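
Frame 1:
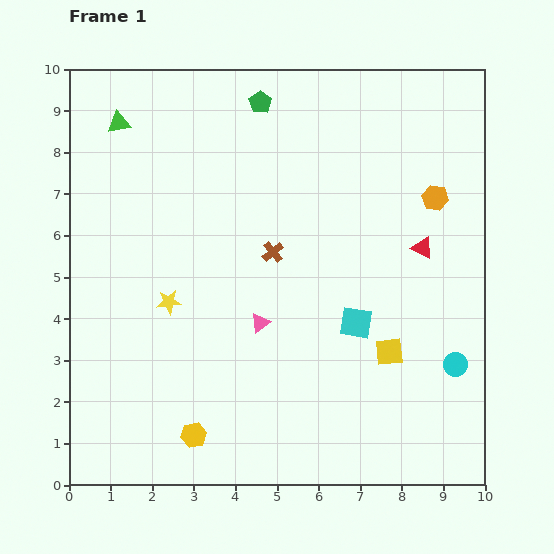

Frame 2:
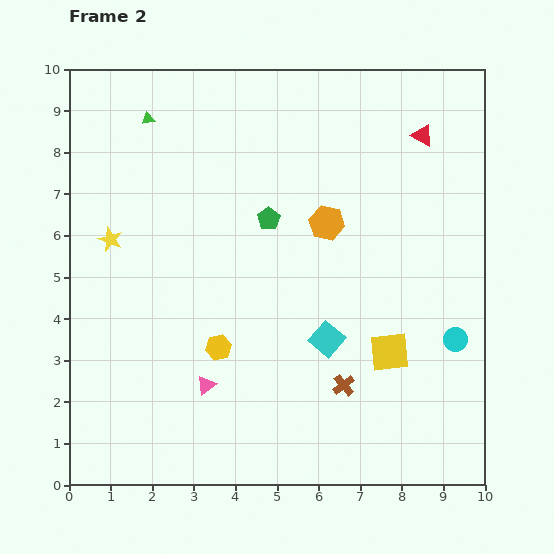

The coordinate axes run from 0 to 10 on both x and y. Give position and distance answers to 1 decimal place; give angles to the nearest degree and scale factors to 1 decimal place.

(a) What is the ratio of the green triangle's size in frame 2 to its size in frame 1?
0.6×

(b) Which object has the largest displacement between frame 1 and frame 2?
the brown cross

(moved 3.6; next 2.8)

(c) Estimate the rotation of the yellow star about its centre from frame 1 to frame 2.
26° clockwise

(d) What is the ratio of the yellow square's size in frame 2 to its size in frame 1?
1.4×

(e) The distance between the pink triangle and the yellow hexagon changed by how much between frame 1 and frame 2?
-2.2

Distance in frame 1: 3.1. Distance in frame 2: 0.9.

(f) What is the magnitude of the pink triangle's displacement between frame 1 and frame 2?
2.0

The pink triangle moved from (4.6, 3.9) to (3.3, 2.4), a distance of √(1.3² + 1.5²) ≈ 2.0.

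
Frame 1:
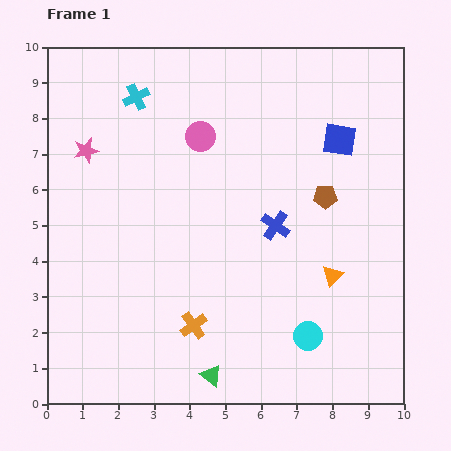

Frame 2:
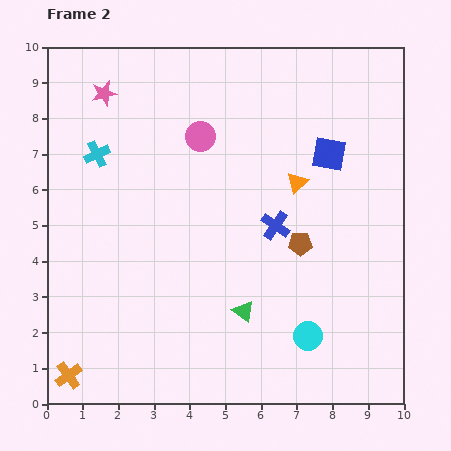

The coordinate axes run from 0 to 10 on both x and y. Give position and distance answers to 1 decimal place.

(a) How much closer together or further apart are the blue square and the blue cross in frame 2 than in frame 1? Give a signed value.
-0.5

Distance in frame 1: 3.0. Distance in frame 2: 2.5.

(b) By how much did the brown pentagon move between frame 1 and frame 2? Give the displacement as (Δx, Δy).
(-0.7, -1.3)

The brown pentagon was at (7.8, 5.8) in frame 1 and (7.1, 4.5) in frame 2.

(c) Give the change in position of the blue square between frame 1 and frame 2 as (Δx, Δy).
(-0.3, -0.4)

The blue square was at (8.2, 7.4) in frame 1 and (7.9, 7.0) in frame 2.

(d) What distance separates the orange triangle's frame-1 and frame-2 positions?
2.8

The orange triangle moved from (8.0, 3.6) to (7.0, 6.2), a distance of √(1.0² + 2.6²) ≈ 2.8.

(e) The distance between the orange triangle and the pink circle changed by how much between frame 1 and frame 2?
-2.4

Distance in frame 1: 5.4. Distance in frame 2: 3.0.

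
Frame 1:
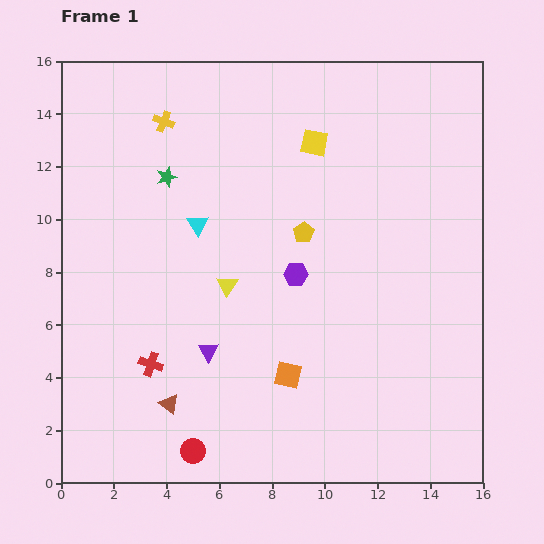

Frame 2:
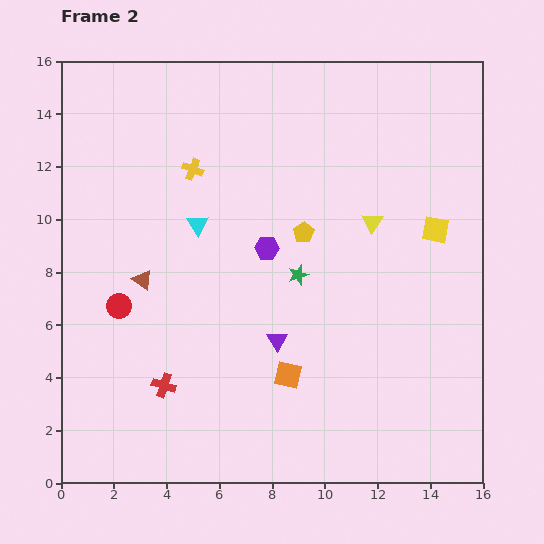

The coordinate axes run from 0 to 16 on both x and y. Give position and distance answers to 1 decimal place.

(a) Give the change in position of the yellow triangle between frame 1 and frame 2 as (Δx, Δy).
(5.5, 2.4)

The yellow triangle was at (6.3, 7.5) in frame 1 and (11.8, 9.9) in frame 2.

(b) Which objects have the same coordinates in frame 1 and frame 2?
the yellow pentagon, the orange square, the cyan triangle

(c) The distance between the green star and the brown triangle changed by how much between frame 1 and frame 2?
-2.7

Distance in frame 1: 8.6. Distance in frame 2: 5.9.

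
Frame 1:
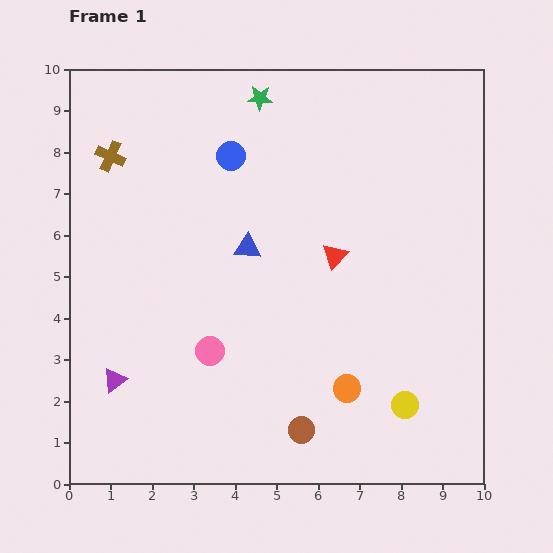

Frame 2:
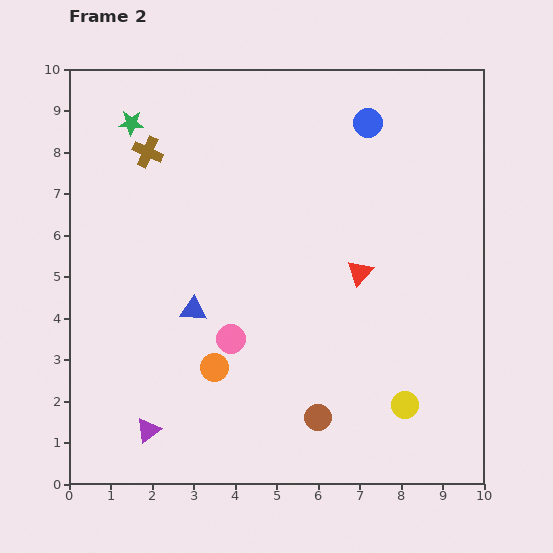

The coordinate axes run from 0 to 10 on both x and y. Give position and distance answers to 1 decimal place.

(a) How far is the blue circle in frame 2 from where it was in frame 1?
3.4

The blue circle moved from (3.9, 7.9) to (7.2, 8.7), a distance of √(3.3² + 0.8²) ≈ 3.4.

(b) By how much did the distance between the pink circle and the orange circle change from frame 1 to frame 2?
-2.6

Distance in frame 1: 3.4. Distance in frame 2: 0.8.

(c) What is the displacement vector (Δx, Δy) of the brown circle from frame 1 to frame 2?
(0.4, 0.3)

The brown circle was at (5.6, 1.3) in frame 1 and (6.0, 1.6) in frame 2.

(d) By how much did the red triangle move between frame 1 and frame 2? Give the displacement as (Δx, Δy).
(0.6, -0.4)

The red triangle was at (6.4, 5.5) in frame 1 and (7.0, 5.1) in frame 2.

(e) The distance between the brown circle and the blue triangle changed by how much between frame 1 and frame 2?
-0.6

Distance in frame 1: 4.6. Distance in frame 2: 4.0.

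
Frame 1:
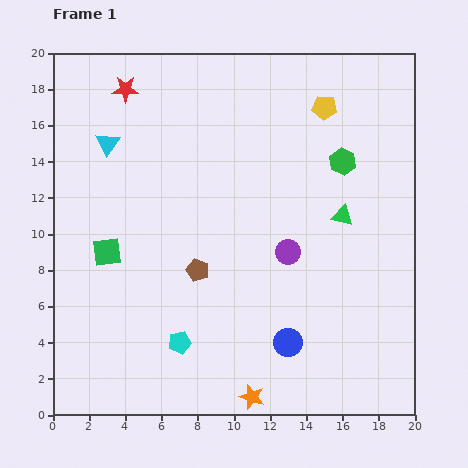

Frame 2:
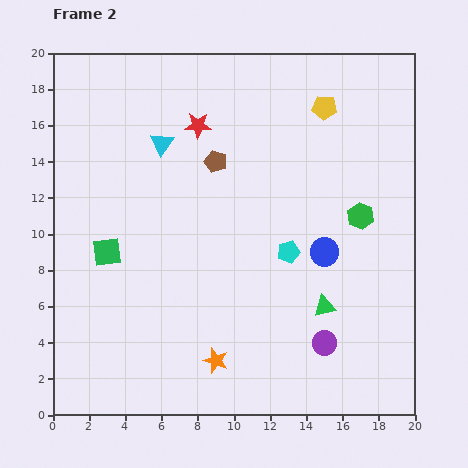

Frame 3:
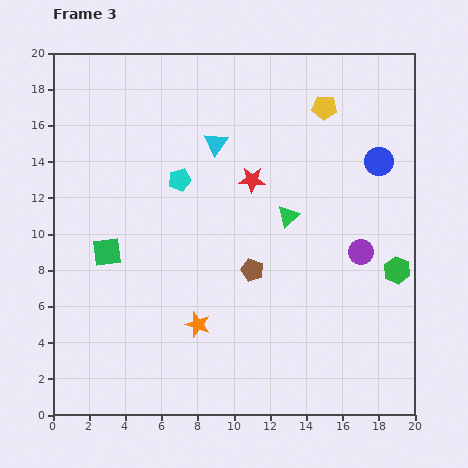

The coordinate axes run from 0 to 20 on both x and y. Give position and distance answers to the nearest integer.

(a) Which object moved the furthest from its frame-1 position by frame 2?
the cyan pentagon

(moved 8; next 6)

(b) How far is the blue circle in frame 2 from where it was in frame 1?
5

The blue circle moved from (13, 4) to (15, 9), a distance of √(2² + 5²) ≈ 5.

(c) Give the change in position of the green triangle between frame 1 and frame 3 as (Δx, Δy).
(-3, 0)

The green triangle was at (16, 11) in frame 1 and (13, 11) in frame 3.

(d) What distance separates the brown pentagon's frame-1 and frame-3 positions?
3

The brown pentagon moved from (8, 8) to (11, 8), a distance of √(3² + 0²) ≈ 3.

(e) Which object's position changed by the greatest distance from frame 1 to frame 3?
the blue circle

(moved 11; next 9)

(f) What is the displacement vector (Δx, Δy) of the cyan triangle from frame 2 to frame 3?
(3, 0)

The cyan triangle was at (6, 15) in frame 2 and (9, 15) in frame 3.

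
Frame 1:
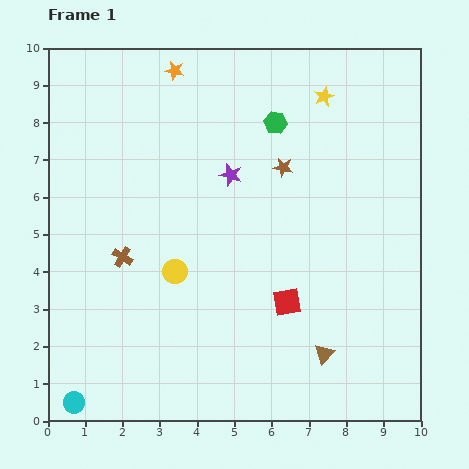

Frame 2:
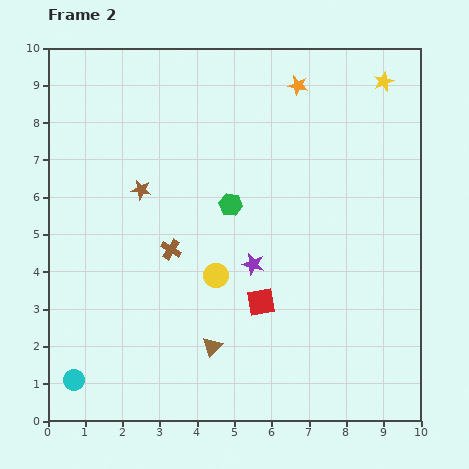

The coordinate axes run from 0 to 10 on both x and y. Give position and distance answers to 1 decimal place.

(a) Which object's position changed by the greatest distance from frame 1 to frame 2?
the brown star

(moved 3.8; next 3.3)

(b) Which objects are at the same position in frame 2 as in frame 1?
none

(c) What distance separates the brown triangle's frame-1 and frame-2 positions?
3.0

The brown triangle moved from (7.4, 1.8) to (4.4, 2.0), a distance of √(3.0² + 0.2²) ≈ 3.0.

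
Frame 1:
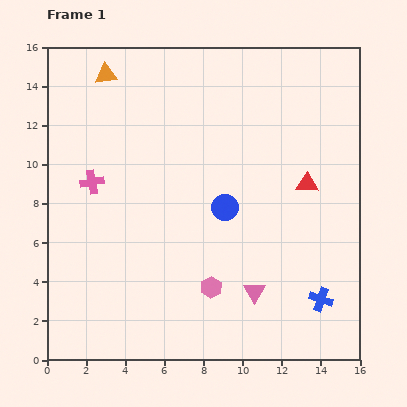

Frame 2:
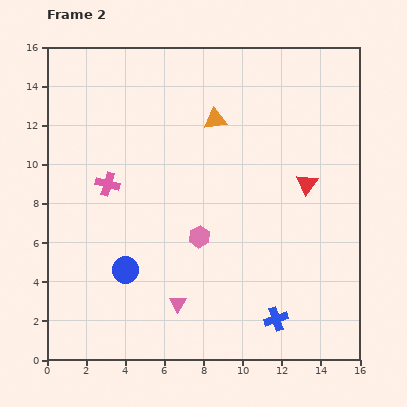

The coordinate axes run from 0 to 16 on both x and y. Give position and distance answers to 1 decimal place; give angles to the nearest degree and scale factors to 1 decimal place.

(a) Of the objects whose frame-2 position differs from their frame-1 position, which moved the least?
the pink cross

(moved 0.8)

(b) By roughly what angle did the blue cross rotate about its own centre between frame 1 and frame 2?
37° counter-clockwise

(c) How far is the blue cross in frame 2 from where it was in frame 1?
2.5

The blue cross moved from (14.0, 3.1) to (11.7, 2.1), a distance of √(2.3² + 1.0²) ≈ 2.5.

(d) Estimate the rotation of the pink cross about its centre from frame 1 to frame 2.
27° clockwise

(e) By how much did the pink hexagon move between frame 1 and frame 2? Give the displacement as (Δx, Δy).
(-0.6, 2.6)

The pink hexagon was at (8.4, 3.7) in frame 1 and (7.8, 6.3) in frame 2.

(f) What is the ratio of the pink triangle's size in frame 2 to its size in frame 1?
0.8×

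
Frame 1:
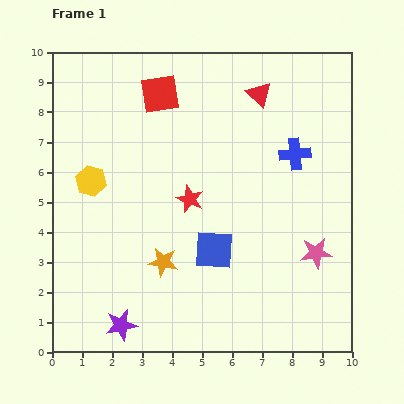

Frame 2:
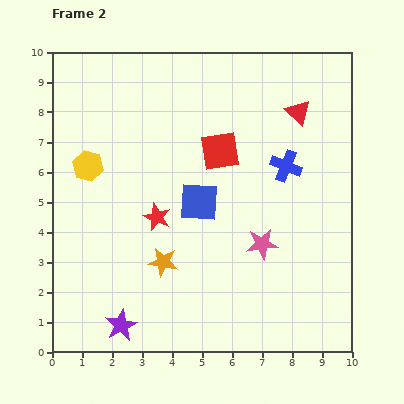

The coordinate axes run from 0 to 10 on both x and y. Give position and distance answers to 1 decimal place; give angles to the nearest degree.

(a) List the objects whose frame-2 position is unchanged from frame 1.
the purple star, the orange star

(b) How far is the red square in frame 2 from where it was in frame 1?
2.8

The red square moved from (3.6, 8.6) to (5.6, 6.7), a distance of √(2.0² + 1.9²) ≈ 2.8.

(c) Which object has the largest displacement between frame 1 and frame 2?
the red square

(moved 2.8; next 1.8)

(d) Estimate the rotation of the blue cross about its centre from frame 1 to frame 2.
25° clockwise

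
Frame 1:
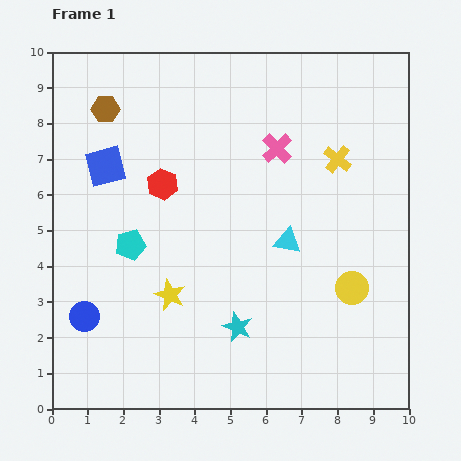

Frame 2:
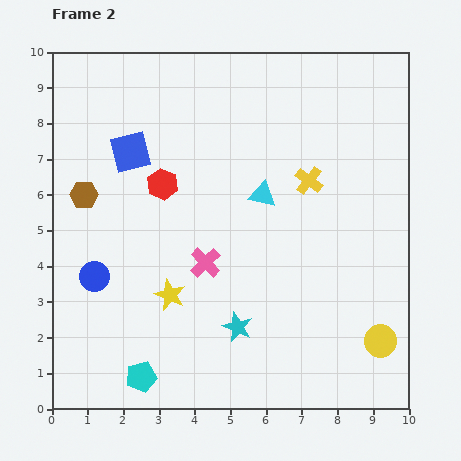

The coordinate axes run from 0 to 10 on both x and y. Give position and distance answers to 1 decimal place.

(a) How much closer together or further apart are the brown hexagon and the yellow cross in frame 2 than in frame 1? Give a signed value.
-0.3

Distance in frame 1: 6.6. Distance in frame 2: 6.3.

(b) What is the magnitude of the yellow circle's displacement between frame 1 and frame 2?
1.7

The yellow circle moved from (8.4, 3.4) to (9.2, 1.9), a distance of √(0.8² + 1.5²) ≈ 1.7.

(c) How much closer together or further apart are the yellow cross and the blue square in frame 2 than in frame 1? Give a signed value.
-1.4

Distance in frame 1: 6.5. Distance in frame 2: 5.1.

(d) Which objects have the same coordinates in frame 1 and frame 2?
the red hexagon, the cyan star, the yellow star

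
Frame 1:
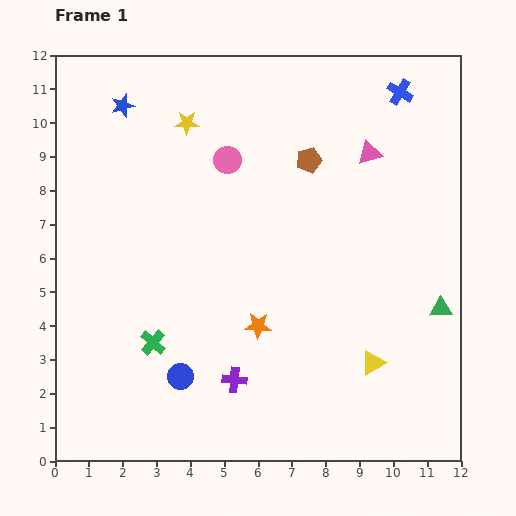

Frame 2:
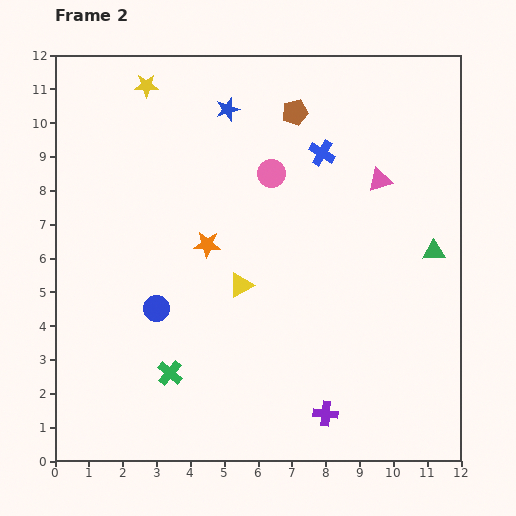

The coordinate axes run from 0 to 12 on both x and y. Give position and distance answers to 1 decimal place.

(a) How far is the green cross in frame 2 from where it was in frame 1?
1.0

The green cross moved from (2.9, 3.5) to (3.4, 2.6), a distance of √(0.5² + 0.9²) ≈ 1.0.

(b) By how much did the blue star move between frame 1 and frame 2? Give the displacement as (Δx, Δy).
(3.1, -0.1)

The blue star was at (2.0, 10.5) in frame 1 and (5.1, 10.4) in frame 2.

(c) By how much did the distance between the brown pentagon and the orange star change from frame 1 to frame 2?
-0.4

Distance in frame 1: 5.1. Distance in frame 2: 4.7.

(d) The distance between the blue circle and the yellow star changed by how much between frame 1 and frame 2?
-0.9

Distance in frame 1: 7.5. Distance in frame 2: 6.6.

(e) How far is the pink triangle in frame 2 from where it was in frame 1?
0.9

The pink triangle moved from (9.3, 9.1) to (9.6, 8.3), a distance of √(0.3² + 0.8²) ≈ 0.9.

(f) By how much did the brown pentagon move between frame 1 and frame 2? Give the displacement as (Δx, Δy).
(-0.4, 1.4)

The brown pentagon was at (7.5, 8.9) in frame 1 and (7.1, 10.3) in frame 2.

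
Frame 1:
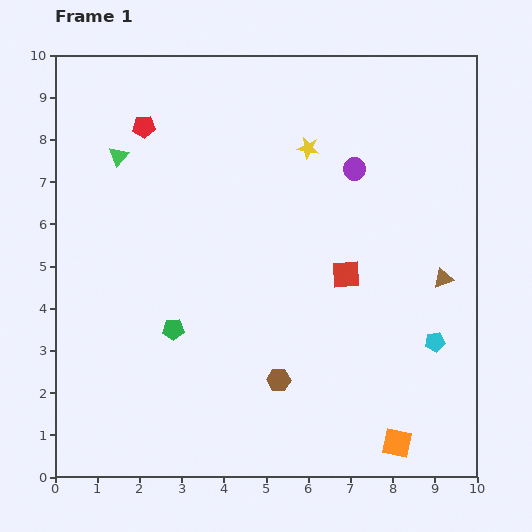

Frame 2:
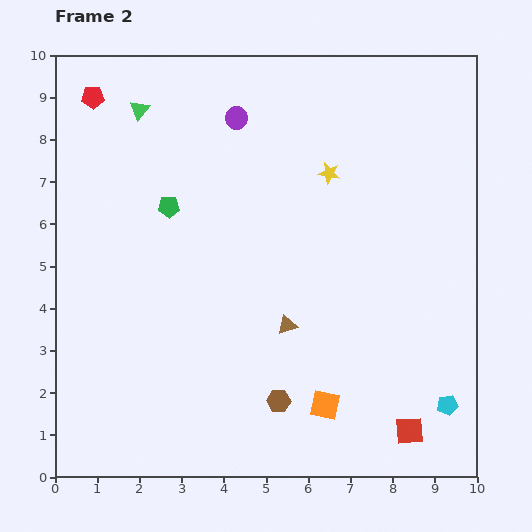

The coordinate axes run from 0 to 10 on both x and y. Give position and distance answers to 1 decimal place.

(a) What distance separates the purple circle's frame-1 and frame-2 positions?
3.0

The purple circle moved from (7.1, 7.3) to (4.3, 8.5), a distance of √(2.8² + 1.2²) ≈ 3.0.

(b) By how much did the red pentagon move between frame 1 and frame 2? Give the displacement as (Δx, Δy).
(-1.2, 0.7)

The red pentagon was at (2.1, 8.3) in frame 1 and (0.9, 9.0) in frame 2.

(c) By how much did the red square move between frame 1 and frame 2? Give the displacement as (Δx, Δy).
(1.5, -3.7)

The red square was at (6.9, 4.8) in frame 1 and (8.4, 1.1) in frame 2.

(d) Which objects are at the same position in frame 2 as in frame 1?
none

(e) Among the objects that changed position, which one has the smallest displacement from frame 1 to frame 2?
the brown hexagon

(moved 0.5)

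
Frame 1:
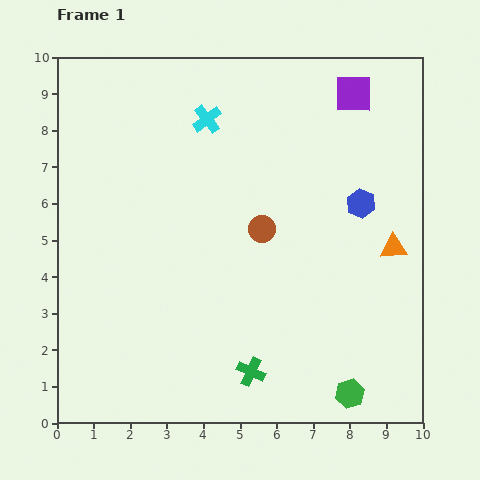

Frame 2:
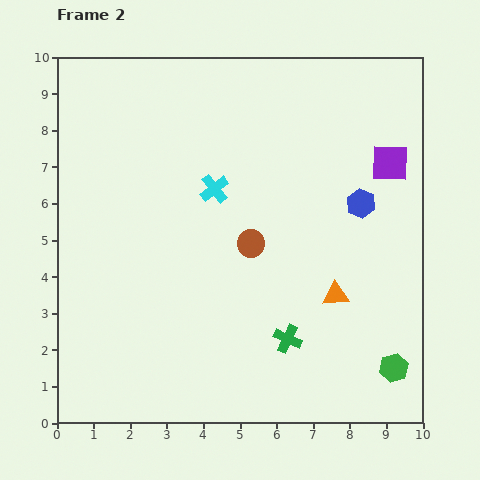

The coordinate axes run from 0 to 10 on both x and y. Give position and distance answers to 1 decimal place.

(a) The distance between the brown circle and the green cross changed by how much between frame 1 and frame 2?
-1.1

Distance in frame 1: 3.9. Distance in frame 2: 2.8.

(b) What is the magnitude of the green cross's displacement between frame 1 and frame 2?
1.3

The green cross moved from (5.3, 1.4) to (6.3, 2.3), a distance of √(1.0² + 0.9²) ≈ 1.3.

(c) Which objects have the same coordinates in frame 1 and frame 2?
the blue hexagon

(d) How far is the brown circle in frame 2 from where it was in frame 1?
0.5

The brown circle moved from (5.6, 5.3) to (5.3, 4.9), a distance of √(0.3² + 0.4²) ≈ 0.5.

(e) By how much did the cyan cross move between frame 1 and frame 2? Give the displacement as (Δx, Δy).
(0.2, -1.9)

The cyan cross was at (4.1, 8.3) in frame 1 and (4.3, 6.4) in frame 2.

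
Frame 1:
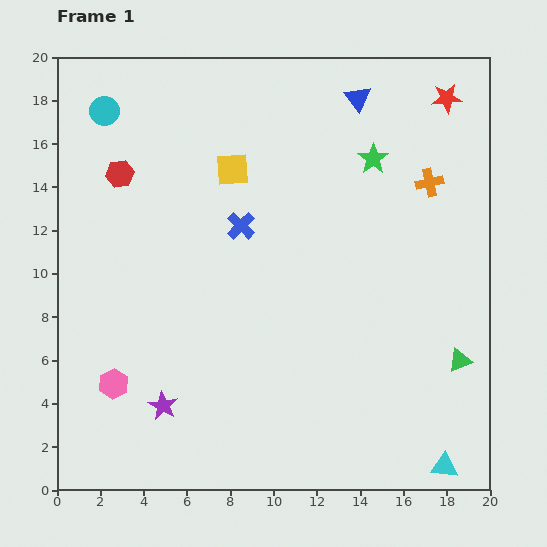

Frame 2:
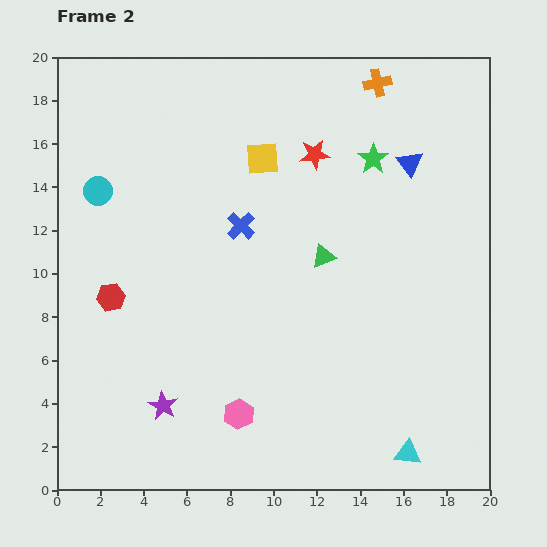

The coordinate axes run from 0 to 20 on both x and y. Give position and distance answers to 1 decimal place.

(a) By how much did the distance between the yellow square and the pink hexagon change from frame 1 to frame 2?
+0.6

Distance in frame 1: 11.3. Distance in frame 2: 11.9.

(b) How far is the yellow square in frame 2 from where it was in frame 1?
1.5

The yellow square moved from (8.1, 14.8) to (9.5, 15.3), a distance of √(1.4² + 0.5²) ≈ 1.5.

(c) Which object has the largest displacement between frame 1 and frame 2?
the green triangle

(moved 7.9; next 6.6)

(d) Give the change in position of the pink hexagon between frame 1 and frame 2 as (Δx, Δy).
(5.8, -1.4)

The pink hexagon was at (2.6, 4.9) in frame 1 and (8.4, 3.5) in frame 2.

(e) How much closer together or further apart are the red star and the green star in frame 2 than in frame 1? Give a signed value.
-1.7

Distance in frame 1: 4.4. Distance in frame 2: 2.7.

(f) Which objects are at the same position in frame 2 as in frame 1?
the blue cross, the purple star, the green star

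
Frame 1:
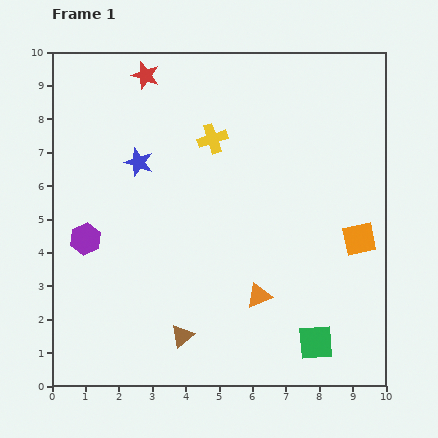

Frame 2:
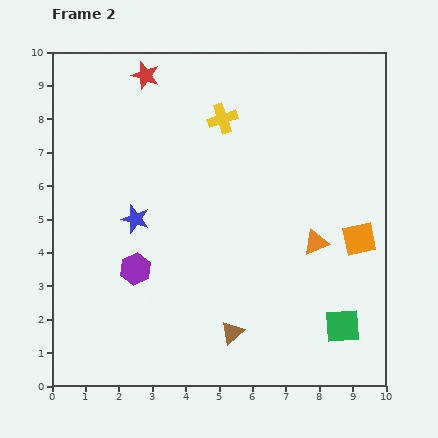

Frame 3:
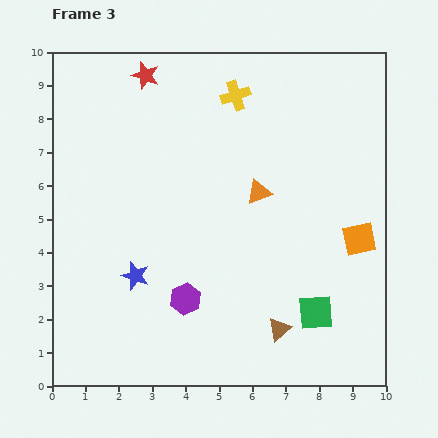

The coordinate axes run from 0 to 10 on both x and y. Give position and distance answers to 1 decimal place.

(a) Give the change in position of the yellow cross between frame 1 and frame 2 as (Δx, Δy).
(0.3, 0.6)

The yellow cross was at (4.8, 7.4) in frame 1 and (5.1, 8.0) in frame 2.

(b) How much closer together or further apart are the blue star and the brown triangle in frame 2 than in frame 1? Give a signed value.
-0.9

Distance in frame 1: 5.4. Distance in frame 2: 4.5.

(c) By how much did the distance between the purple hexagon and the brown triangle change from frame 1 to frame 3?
-1.2

Distance in frame 1: 4.1. Distance in frame 3: 2.9.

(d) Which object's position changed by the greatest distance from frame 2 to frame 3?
the orange triangle

(moved 2.3; next 1.7)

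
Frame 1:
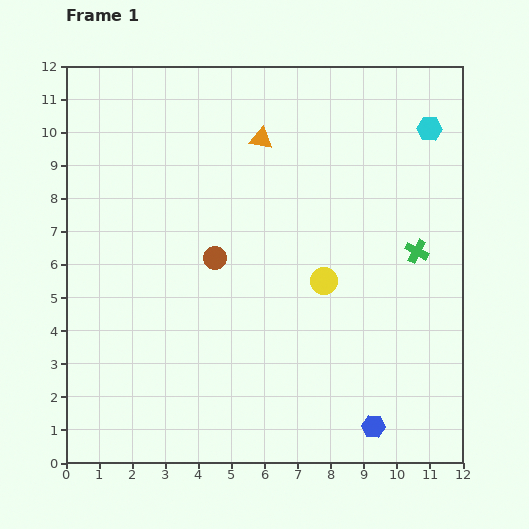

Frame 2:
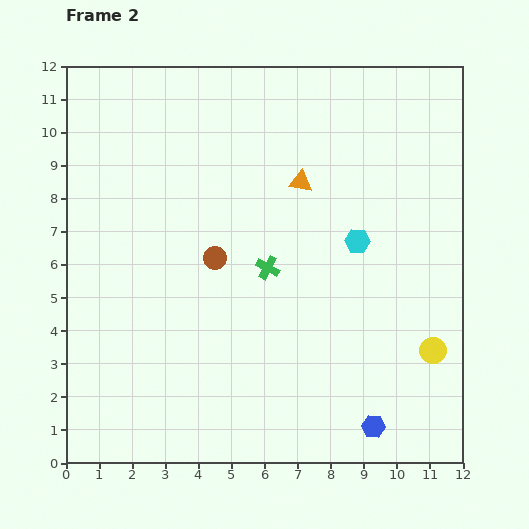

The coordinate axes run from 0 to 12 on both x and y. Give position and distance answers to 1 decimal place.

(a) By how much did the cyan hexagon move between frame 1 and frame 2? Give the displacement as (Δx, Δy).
(-2.2, -3.4)

The cyan hexagon was at (11.0, 10.1) in frame 1 and (8.8, 6.7) in frame 2.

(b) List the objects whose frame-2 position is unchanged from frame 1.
the brown circle, the blue hexagon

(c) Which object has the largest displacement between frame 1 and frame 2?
the green cross

(moved 4.5; next 4.0)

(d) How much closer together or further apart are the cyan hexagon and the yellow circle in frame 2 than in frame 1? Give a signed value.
-1.6

Distance in frame 1: 5.6. Distance in frame 2: 4.0.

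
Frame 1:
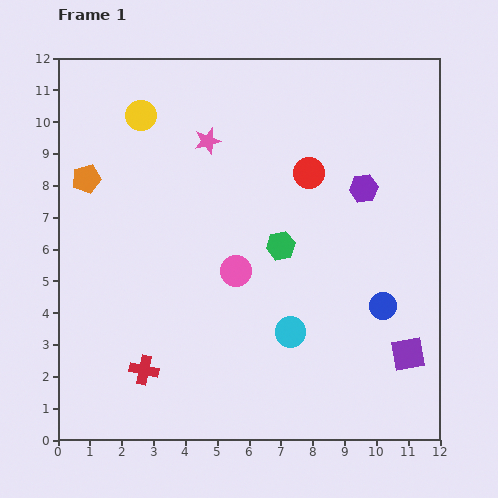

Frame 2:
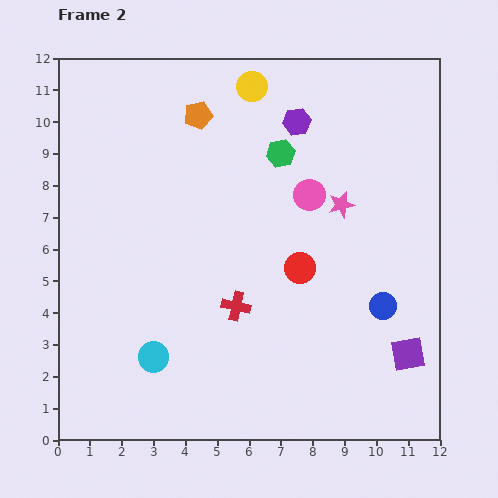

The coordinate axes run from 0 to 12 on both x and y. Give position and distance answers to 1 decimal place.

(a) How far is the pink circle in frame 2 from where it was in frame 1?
3.3

The pink circle moved from (5.6, 5.3) to (7.9, 7.7), a distance of √(2.3² + 2.4²) ≈ 3.3.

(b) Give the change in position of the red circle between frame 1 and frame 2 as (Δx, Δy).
(-0.3, -3.0)

The red circle was at (7.9, 8.4) in frame 1 and (7.6, 5.4) in frame 2.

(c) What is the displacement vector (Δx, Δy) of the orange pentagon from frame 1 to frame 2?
(3.5, 2.0)

The orange pentagon was at (0.9, 8.2) in frame 1 and (4.4, 10.2) in frame 2.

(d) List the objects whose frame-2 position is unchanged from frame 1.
the purple square, the blue circle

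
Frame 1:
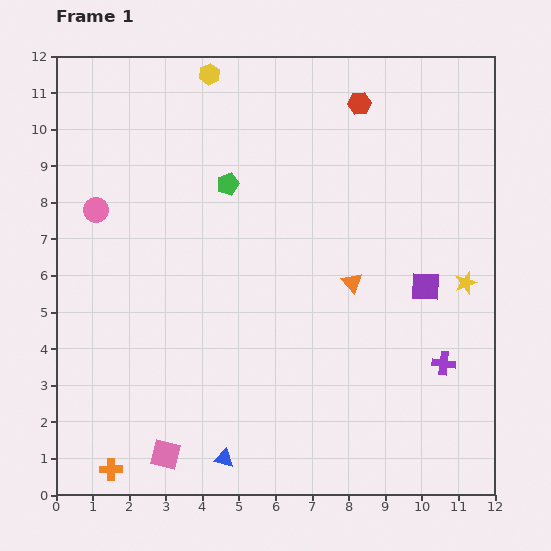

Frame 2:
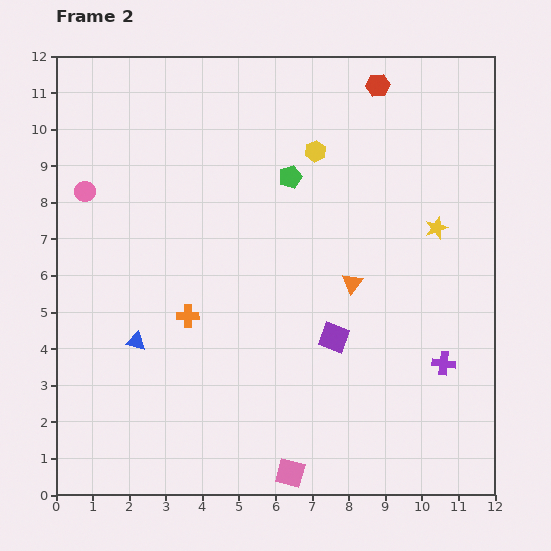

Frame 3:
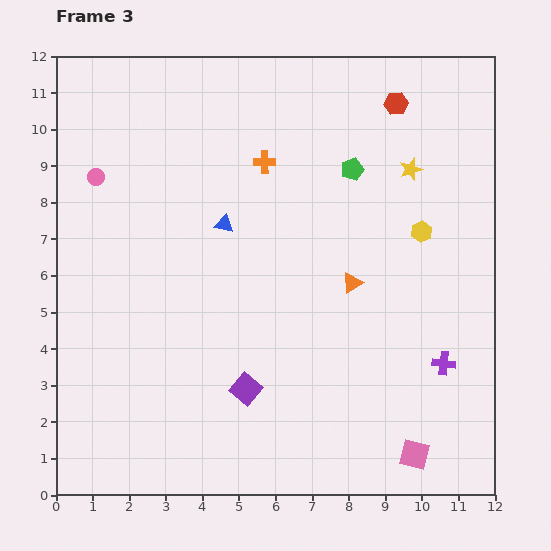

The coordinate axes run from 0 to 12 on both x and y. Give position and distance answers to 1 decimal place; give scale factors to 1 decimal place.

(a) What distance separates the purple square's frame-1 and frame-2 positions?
2.9

The purple square moved from (10.1, 5.7) to (7.6, 4.3), a distance of √(2.5² + 1.4²) ≈ 2.9.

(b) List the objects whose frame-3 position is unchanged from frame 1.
the purple cross, the orange triangle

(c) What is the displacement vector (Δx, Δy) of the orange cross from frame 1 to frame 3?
(4.2, 8.4)

The orange cross was at (1.5, 0.7) in frame 1 and (5.7, 9.1) in frame 3.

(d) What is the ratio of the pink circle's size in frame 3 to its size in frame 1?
0.7×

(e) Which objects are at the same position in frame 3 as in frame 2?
the purple cross, the orange triangle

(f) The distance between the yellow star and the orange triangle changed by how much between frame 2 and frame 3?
+0.8

Distance in frame 2: 2.7. Distance in frame 3: 3.5.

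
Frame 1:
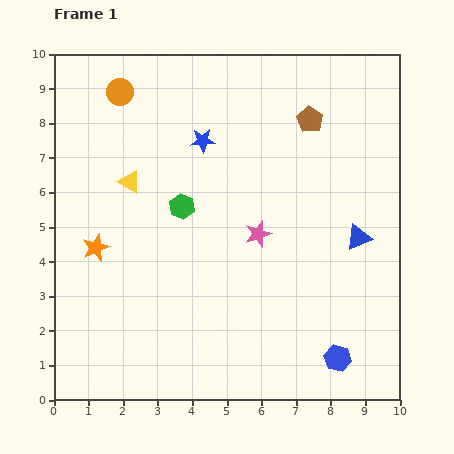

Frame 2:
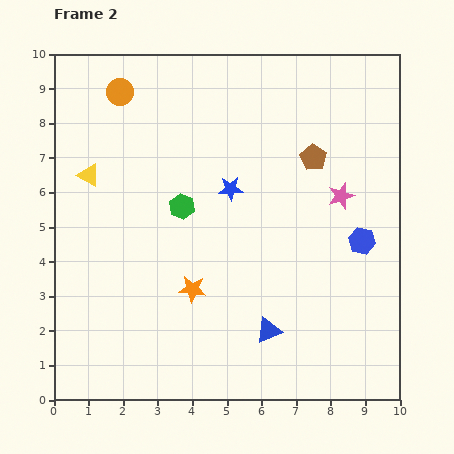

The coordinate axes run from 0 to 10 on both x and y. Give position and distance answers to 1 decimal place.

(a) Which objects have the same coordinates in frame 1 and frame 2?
the orange circle, the green hexagon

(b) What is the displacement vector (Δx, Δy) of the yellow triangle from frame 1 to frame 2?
(-1.2, 0.2)

The yellow triangle was at (2.2, 6.3) in frame 1 and (1.0, 6.5) in frame 2.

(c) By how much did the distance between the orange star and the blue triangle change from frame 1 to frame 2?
-5.1

Distance in frame 1: 7.6. Distance in frame 2: 2.5.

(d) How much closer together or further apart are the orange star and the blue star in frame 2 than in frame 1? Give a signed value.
-1.3

Distance in frame 1: 4.4. Distance in frame 2: 3.1.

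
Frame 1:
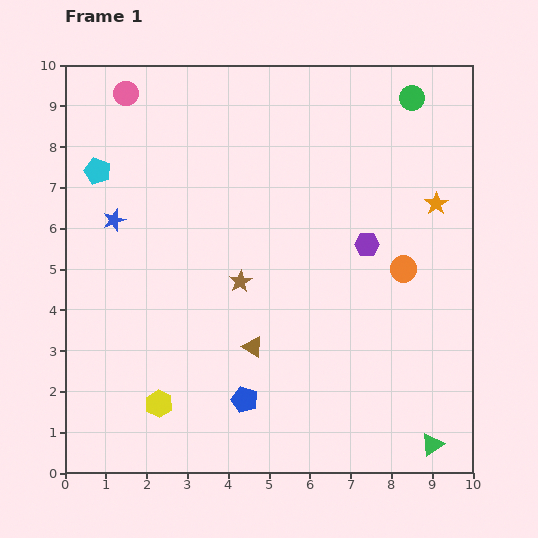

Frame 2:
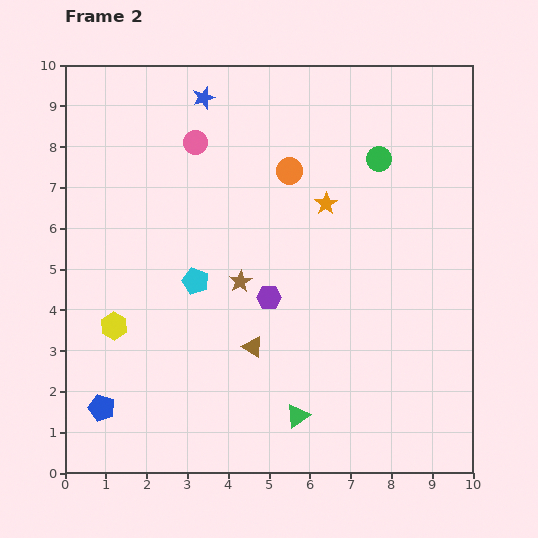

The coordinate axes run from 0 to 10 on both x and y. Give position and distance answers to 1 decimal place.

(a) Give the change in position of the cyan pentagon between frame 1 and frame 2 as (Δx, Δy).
(2.4, -2.7)

The cyan pentagon was at (0.8, 7.4) in frame 1 and (3.2, 4.7) in frame 2.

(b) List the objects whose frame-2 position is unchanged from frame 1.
the brown star, the brown triangle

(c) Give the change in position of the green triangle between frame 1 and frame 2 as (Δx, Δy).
(-3.3, 0.7)

The green triangle was at (9.0, 0.7) in frame 1 and (5.7, 1.4) in frame 2.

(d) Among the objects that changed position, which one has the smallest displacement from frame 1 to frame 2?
the green circle

(moved 1.7)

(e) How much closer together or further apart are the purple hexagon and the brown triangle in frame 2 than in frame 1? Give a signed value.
-2.5

Distance in frame 1: 3.8. Distance in frame 2: 1.3.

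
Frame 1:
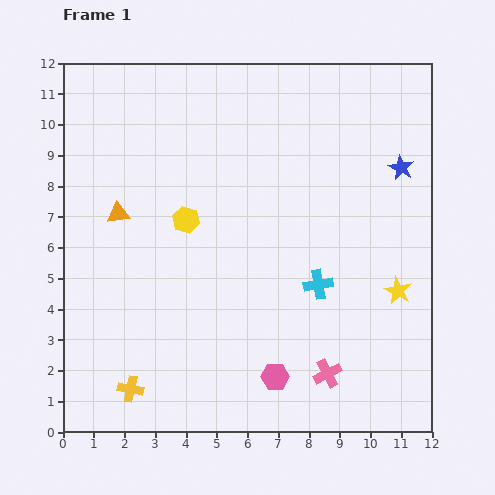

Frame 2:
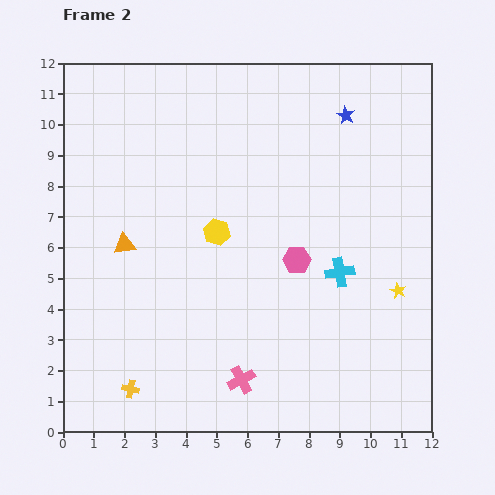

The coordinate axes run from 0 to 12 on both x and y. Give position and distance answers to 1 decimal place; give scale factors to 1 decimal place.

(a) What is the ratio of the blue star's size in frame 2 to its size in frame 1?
0.7×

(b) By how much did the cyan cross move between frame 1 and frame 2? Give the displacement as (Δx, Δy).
(0.7, 0.4)

The cyan cross was at (8.3, 4.8) in frame 1 and (9.0, 5.2) in frame 2.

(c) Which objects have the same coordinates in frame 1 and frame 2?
the yellow cross, the yellow star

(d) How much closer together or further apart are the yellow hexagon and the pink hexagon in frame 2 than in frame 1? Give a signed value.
-3.1

Distance in frame 1: 5.9. Distance in frame 2: 2.8.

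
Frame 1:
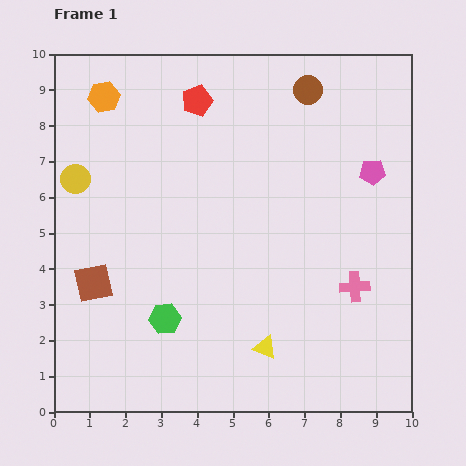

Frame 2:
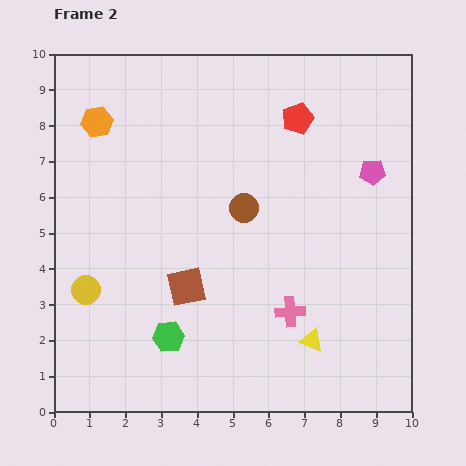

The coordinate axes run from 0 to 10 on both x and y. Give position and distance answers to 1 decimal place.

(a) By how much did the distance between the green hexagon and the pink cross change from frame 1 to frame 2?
-1.9

Distance in frame 1: 5.4. Distance in frame 2: 3.5.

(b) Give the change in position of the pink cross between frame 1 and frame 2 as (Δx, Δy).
(-1.8, -0.7)

The pink cross was at (8.4, 3.5) in frame 1 and (6.6, 2.8) in frame 2.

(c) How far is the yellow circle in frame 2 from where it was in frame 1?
3.1

The yellow circle moved from (0.6, 6.5) to (0.9, 3.4), a distance of √(0.3² + 3.1²) ≈ 3.1.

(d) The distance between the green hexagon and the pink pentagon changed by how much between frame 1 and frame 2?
+0.2

Distance in frame 1: 7.1. Distance in frame 2: 7.3.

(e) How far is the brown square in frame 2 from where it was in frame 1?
2.6

The brown square moved from (1.1, 3.6) to (3.7, 3.5), a distance of √(2.6² + 0.1²) ≈ 2.6.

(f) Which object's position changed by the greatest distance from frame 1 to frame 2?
the brown circle

(moved 3.8; next 3.1)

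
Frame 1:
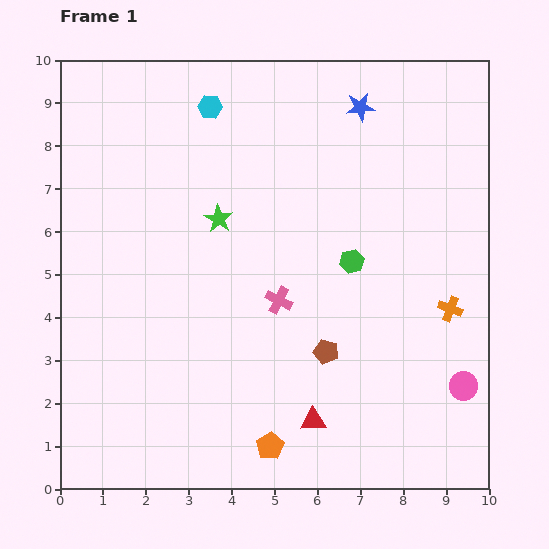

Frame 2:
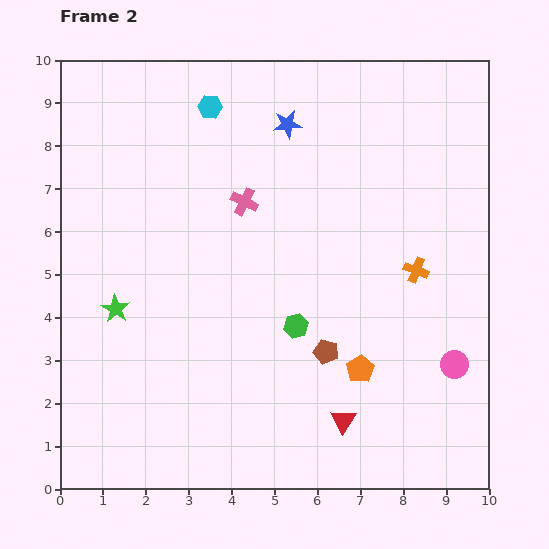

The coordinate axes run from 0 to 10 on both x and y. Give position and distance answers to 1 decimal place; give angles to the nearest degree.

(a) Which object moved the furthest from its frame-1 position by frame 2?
the green star

(moved 3.2; next 2.8)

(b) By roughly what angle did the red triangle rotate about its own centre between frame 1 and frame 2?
55° counter-clockwise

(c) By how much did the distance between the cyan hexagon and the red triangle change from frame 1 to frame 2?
+0.2

Distance in frame 1: 7.7. Distance in frame 2: 7.9.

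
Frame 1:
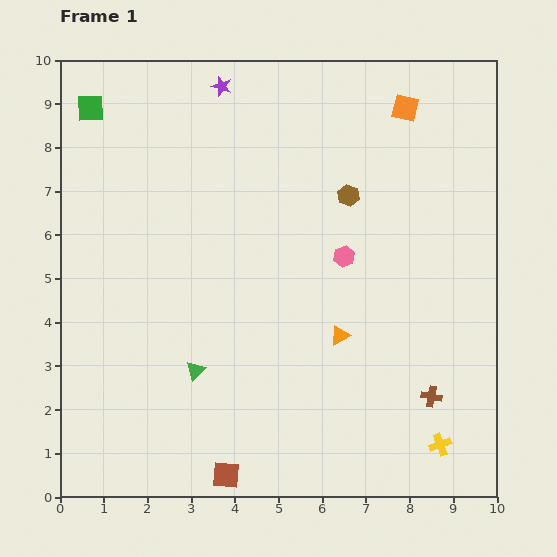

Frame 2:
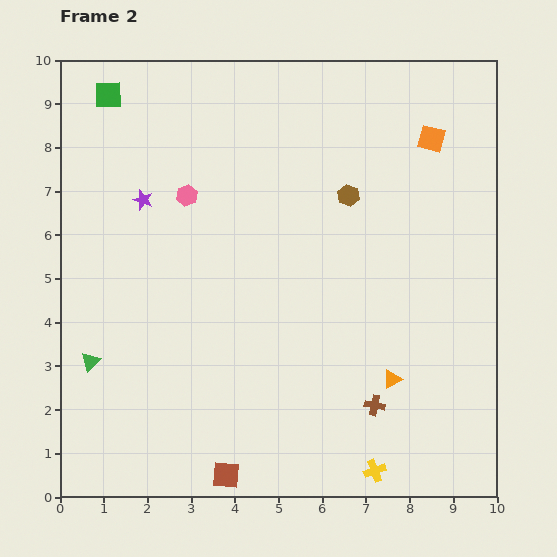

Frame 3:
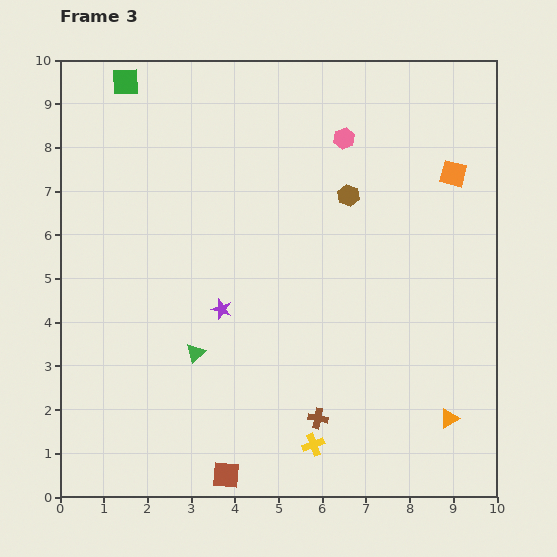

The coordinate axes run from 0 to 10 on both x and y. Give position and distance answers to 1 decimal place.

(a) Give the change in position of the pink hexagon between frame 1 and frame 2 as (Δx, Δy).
(-3.6, 1.4)

The pink hexagon was at (6.5, 5.5) in frame 1 and (2.9, 6.9) in frame 2.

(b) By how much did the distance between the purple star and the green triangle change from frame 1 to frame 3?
-5.3

Distance in frame 1: 6.5. Distance in frame 3: 1.2.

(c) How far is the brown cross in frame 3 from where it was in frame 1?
2.6

The brown cross moved from (8.5, 2.3) to (5.9, 1.8), a distance of √(2.6² + 0.5²) ≈ 2.6.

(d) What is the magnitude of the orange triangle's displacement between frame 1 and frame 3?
3.1

The orange triangle moved from (6.4, 3.7) to (8.9, 1.8), a distance of √(2.5² + 1.9²) ≈ 3.1.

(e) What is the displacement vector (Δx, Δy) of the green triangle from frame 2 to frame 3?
(2.4, 0.2)

The green triangle was at (0.7, 3.1) in frame 2 and (3.1, 3.3) in frame 3.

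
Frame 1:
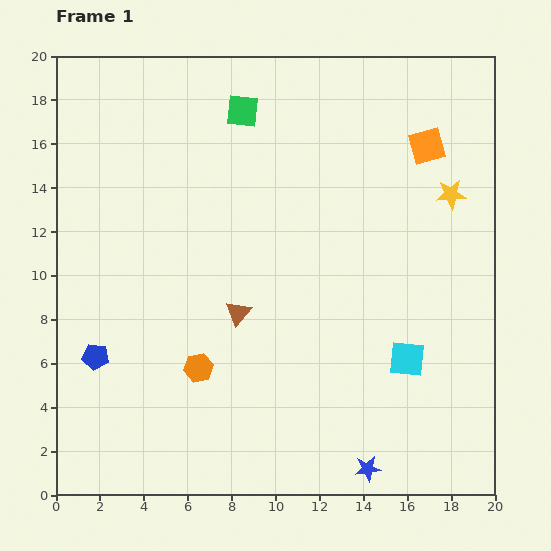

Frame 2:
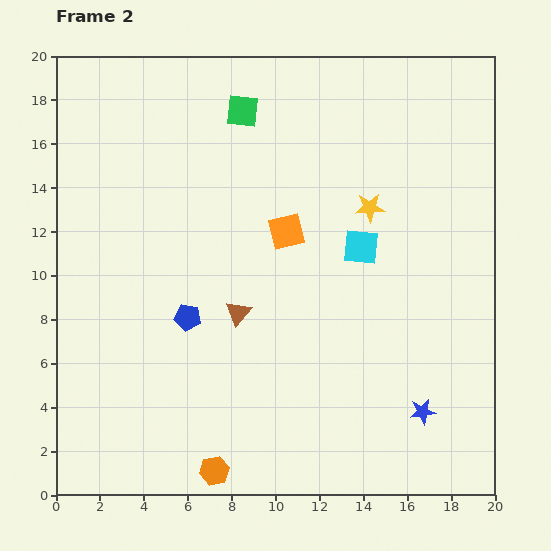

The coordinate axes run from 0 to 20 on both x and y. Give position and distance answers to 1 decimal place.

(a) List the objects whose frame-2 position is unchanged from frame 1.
the green square, the brown triangle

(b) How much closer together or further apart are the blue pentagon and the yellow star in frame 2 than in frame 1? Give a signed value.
-8.1

Distance in frame 1: 17.8. Distance in frame 2: 9.7.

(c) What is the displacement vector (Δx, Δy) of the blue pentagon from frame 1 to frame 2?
(4.2, 1.8)

The blue pentagon was at (1.8, 6.3) in frame 1 and (6.0, 8.1) in frame 2.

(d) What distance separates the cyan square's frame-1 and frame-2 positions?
5.5

The cyan square moved from (16.0, 6.2) to (13.9, 11.3), a distance of √(2.1² + 5.1²) ≈ 5.5.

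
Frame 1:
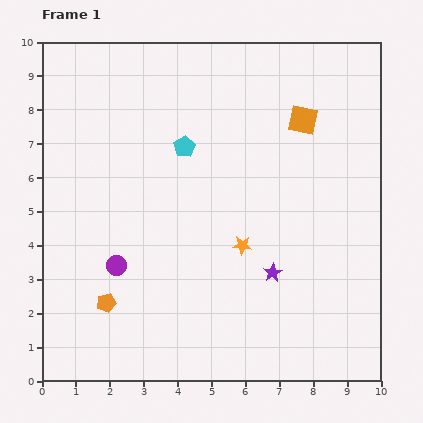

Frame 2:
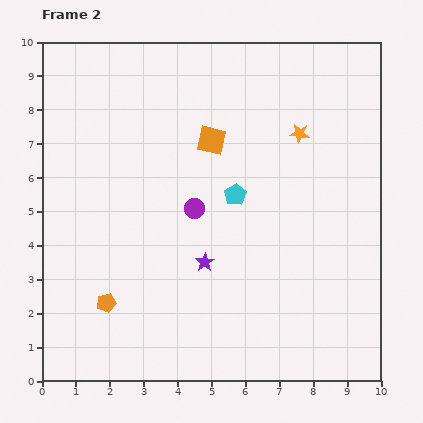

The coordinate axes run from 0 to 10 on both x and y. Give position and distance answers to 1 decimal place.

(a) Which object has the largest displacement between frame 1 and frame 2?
the orange star

(moved 3.7; next 2.9)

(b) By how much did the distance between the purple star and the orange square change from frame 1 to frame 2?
-1.0

Distance in frame 1: 4.6. Distance in frame 2: 3.6.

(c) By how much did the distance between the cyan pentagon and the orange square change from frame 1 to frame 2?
-1.9

Distance in frame 1: 3.6. Distance in frame 2: 1.7.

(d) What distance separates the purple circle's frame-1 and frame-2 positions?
2.9

The purple circle moved from (2.2, 3.4) to (4.5, 5.1), a distance of √(2.3² + 1.7²) ≈ 2.9.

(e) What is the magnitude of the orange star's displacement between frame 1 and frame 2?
3.7

The orange star moved from (5.9, 4.0) to (7.6, 7.3), a distance of √(1.7² + 3.3²) ≈ 3.7.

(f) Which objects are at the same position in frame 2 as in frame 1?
the orange pentagon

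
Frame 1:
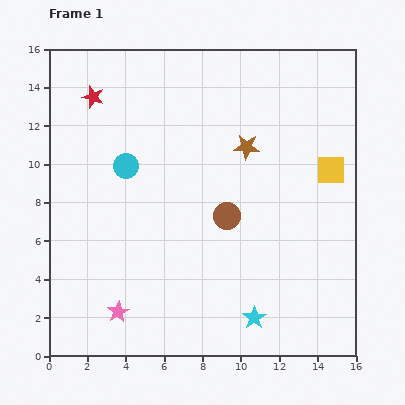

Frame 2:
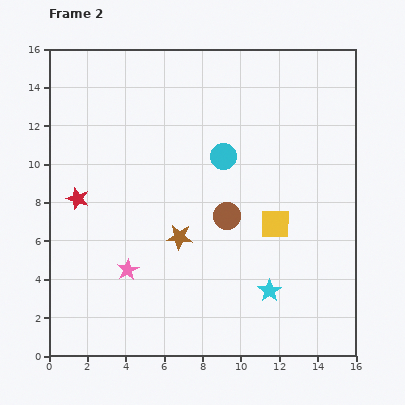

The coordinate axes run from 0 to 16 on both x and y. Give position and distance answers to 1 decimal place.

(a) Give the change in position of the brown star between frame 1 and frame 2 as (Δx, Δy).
(-3.5, -4.7)

The brown star was at (10.3, 10.9) in frame 1 and (6.8, 6.2) in frame 2.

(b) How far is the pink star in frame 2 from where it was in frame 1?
2.3

The pink star moved from (3.6, 2.3) to (4.1, 4.5), a distance of √(0.5² + 2.2²) ≈ 2.3.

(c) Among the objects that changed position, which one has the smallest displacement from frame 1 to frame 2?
the cyan star

(moved 1.6)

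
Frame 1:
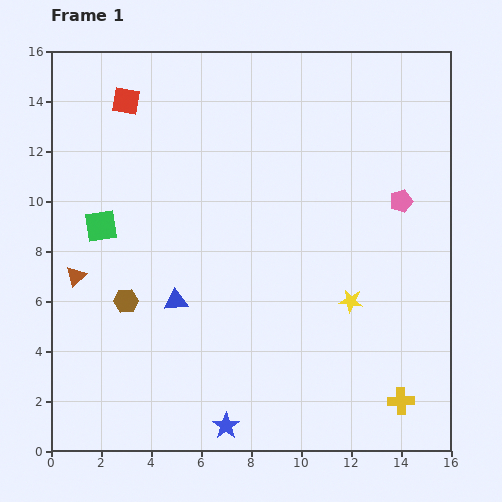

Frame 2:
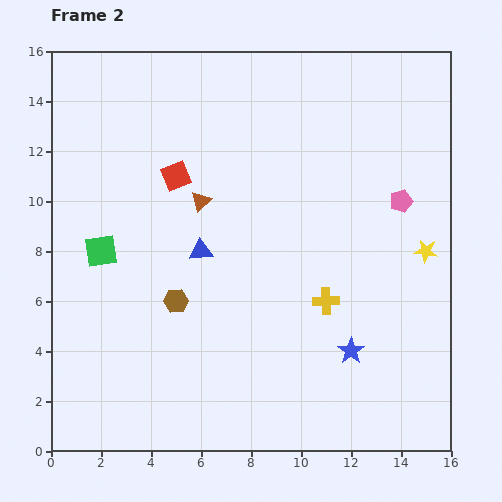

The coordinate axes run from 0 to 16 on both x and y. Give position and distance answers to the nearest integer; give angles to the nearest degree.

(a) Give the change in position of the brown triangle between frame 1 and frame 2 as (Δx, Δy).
(5, 3)

The brown triangle was at (1, 7) in frame 1 and (6, 10) in frame 2.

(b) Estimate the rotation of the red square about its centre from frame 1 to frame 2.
31° counter-clockwise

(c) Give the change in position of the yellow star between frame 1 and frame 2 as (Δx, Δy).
(3, 2)

The yellow star was at (12, 6) in frame 1 and (15, 8) in frame 2.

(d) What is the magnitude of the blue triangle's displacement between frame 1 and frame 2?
2

The blue triangle moved from (5, 6) to (6, 8), a distance of √(1² + 2²) ≈ 2.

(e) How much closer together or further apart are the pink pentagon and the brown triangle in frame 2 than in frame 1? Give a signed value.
-5

Distance in frame 1: 13. Distance in frame 2: 8.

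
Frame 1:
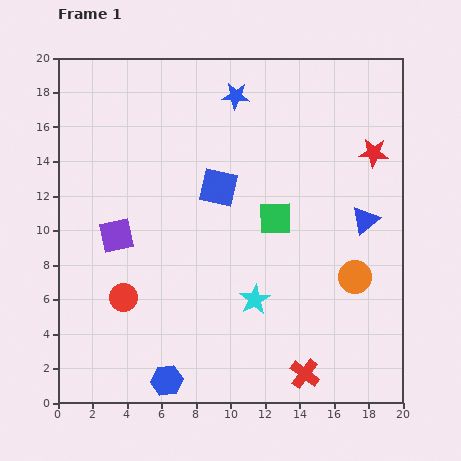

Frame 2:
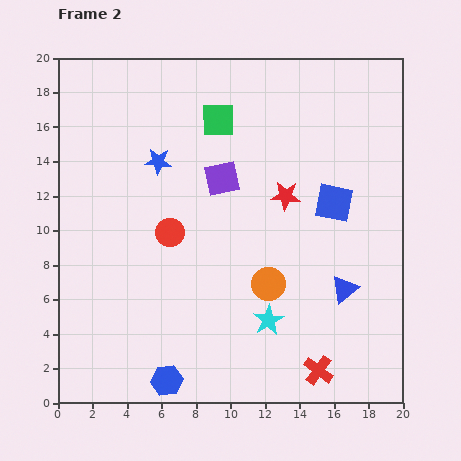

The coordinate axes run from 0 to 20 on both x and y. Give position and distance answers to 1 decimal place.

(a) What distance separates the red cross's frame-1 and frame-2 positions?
0.8

The red cross moved from (14.3, 1.7) to (15.1, 1.9), a distance of √(0.8² + 0.2²) ≈ 0.8.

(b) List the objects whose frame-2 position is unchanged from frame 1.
the blue hexagon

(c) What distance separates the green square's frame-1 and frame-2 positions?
6.6

The green square moved from (12.6, 10.7) to (9.3, 16.4), a distance of √(3.3² + 5.7²) ≈ 6.6.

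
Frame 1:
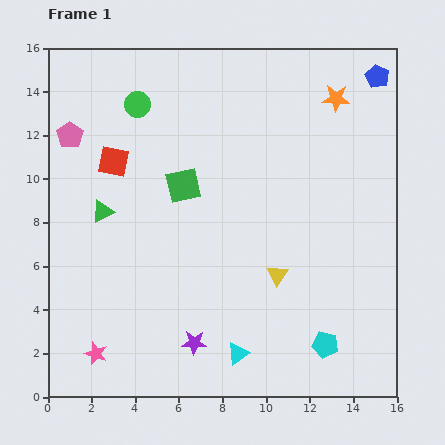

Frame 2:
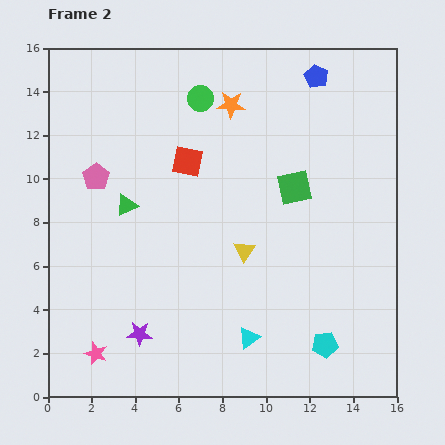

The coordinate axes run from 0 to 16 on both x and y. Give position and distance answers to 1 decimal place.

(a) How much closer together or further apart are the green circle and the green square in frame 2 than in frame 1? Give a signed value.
+1.6

Distance in frame 1: 4.3. Distance in frame 2: 5.9.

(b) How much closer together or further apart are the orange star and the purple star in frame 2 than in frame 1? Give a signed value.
-1.6

Distance in frame 1: 12.9. Distance in frame 2: 11.3.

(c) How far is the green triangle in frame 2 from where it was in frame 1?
1.1

The green triangle moved from (2.5, 8.5) to (3.6, 8.8), a distance of √(1.1² + 0.3²) ≈ 1.1.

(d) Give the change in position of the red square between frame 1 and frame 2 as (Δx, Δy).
(3.4, 0.0)

The red square was at (3.0, 10.8) in frame 1 and (6.4, 10.8) in frame 2.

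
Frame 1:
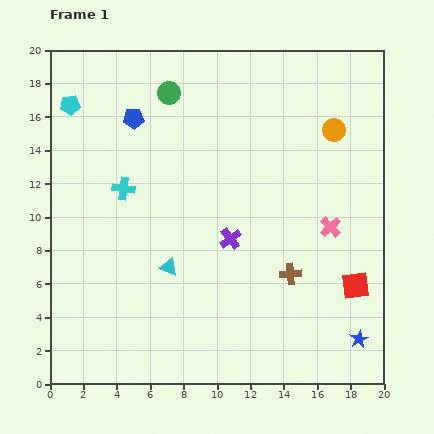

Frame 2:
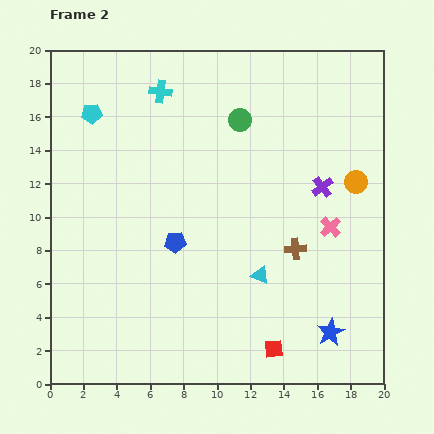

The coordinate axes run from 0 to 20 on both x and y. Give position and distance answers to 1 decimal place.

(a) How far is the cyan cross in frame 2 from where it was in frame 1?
6.2

The cyan cross moved from (4.4, 11.7) to (6.6, 17.5), a distance of √(2.2² + 5.8²) ≈ 6.2.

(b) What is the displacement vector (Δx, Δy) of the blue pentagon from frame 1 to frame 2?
(2.5, -7.4)

The blue pentagon was at (5.0, 15.9) in frame 1 and (7.5, 8.5) in frame 2.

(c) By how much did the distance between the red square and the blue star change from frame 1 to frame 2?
+0.3

Distance in frame 1: 3.2. Distance in frame 2: 3.5.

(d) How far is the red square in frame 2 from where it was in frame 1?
6.2

The red square moved from (18.3, 5.9) to (13.4, 2.1), a distance of √(4.9² + 3.8²) ≈ 6.2.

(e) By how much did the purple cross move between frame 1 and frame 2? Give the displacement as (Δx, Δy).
(5.5, 3.1)

The purple cross was at (10.8, 8.7) in frame 1 and (16.3, 11.8) in frame 2.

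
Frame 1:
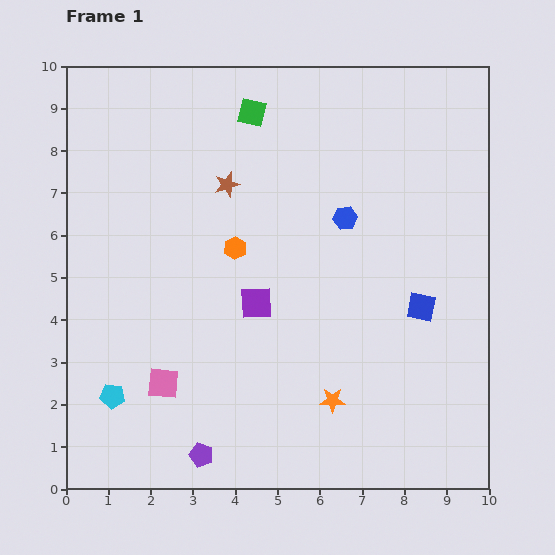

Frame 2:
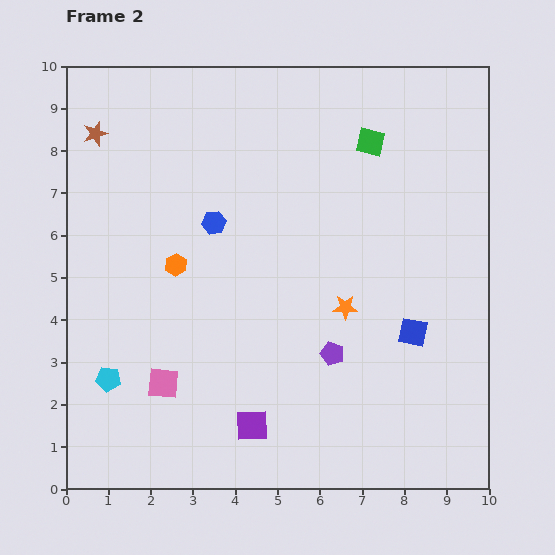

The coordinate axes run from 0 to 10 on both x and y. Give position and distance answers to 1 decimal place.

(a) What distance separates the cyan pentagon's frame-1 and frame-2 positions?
0.4

The cyan pentagon moved from (1.1, 2.2) to (1.0, 2.6), a distance of √(0.1² + 0.4²) ≈ 0.4.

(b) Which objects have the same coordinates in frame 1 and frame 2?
the pink square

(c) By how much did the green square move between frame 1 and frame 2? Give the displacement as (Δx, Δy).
(2.8, -0.7)

The green square was at (4.4, 8.9) in frame 1 and (7.2, 8.2) in frame 2.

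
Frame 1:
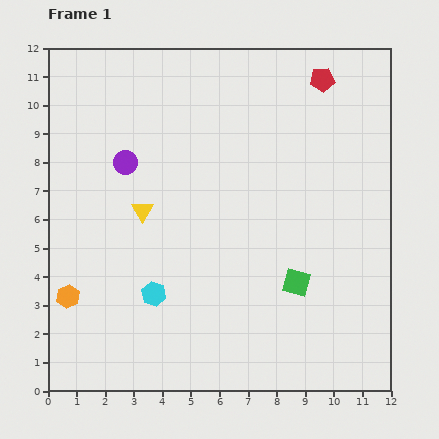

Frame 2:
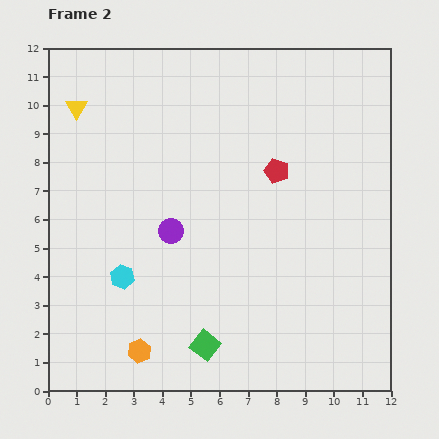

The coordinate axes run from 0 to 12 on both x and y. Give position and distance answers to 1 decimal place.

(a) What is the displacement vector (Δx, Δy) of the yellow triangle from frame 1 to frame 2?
(-2.3, 3.6)

The yellow triangle was at (3.3, 6.3) in frame 1 and (1.0, 9.9) in frame 2.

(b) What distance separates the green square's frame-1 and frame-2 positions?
3.9

The green square moved from (8.7, 3.8) to (5.5, 1.6), a distance of √(3.2² + 2.2²) ≈ 3.9.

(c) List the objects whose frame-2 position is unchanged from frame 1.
none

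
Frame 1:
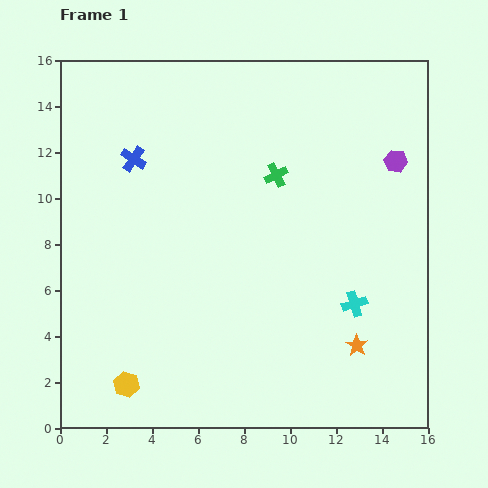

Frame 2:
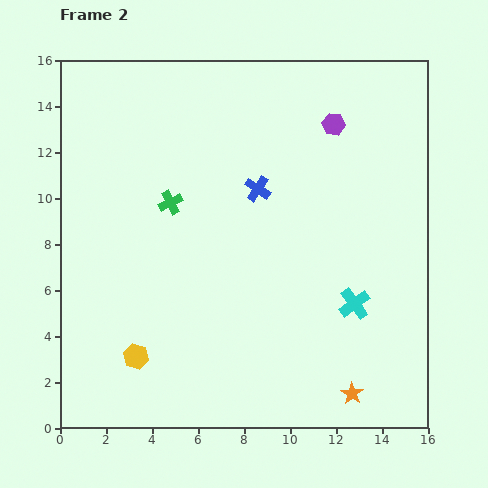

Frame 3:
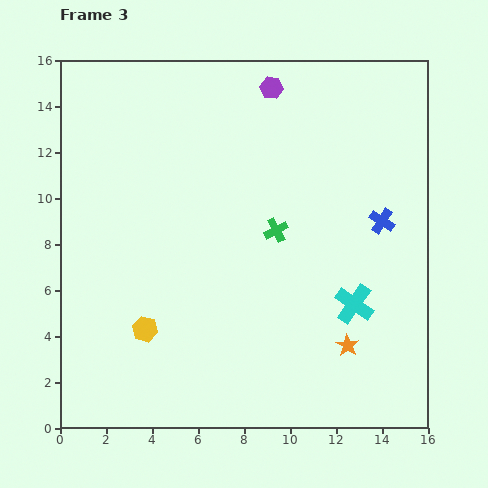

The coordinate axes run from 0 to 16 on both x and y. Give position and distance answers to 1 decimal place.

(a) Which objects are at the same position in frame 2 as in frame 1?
the cyan cross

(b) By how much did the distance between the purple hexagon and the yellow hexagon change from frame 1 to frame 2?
-1.9

Distance in frame 1: 15.2. Distance in frame 2: 13.3.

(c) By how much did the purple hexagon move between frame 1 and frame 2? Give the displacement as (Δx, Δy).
(-2.7, 1.6)

The purple hexagon was at (14.6, 11.6) in frame 1 and (11.9, 13.2) in frame 2.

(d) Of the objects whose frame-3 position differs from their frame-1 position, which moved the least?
the orange star

(moved 0.4)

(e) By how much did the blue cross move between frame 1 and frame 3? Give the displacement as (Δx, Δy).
(10.8, -2.7)

The blue cross was at (3.2, 11.7) in frame 1 and (14.0, 9.0) in frame 3.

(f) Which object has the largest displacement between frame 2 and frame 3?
the blue cross

(moved 5.6; next 4.8)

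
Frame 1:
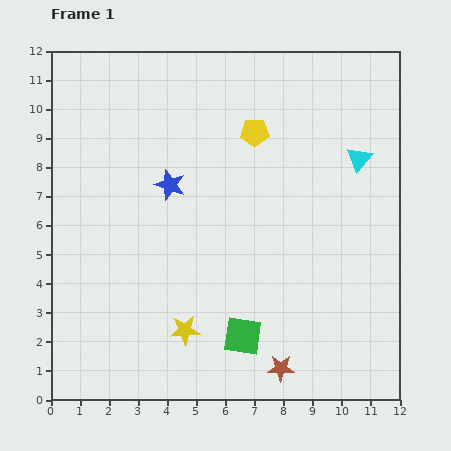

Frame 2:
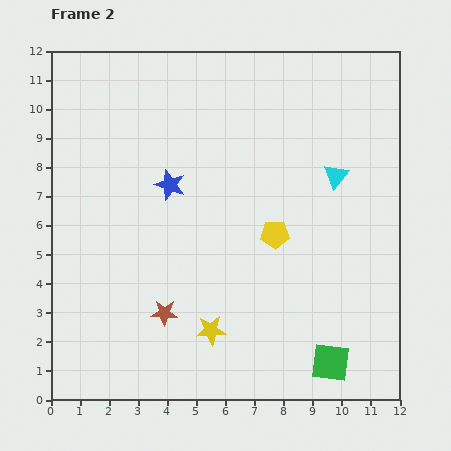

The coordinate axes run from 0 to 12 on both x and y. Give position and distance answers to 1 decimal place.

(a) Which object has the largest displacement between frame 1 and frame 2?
the brown star

(moved 4.4; next 3.6)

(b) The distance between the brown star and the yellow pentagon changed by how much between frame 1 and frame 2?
-3.4

Distance in frame 1: 8.1. Distance in frame 2: 4.7.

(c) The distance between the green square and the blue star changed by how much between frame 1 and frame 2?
+2.4

Distance in frame 1: 5.8. Distance in frame 2: 8.2.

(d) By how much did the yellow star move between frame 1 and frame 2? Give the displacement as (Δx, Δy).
(0.9, 0.0)

The yellow star was at (4.6, 2.4) in frame 1 and (5.5, 2.4) in frame 2.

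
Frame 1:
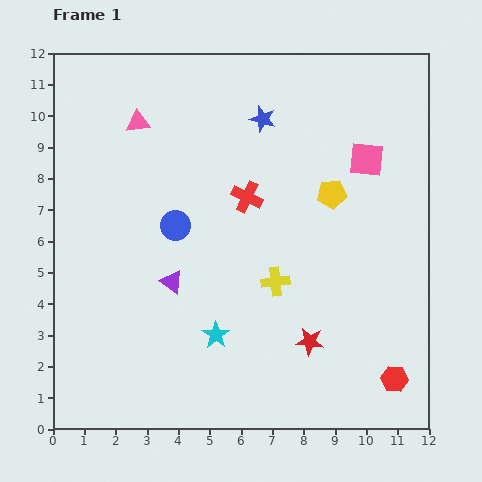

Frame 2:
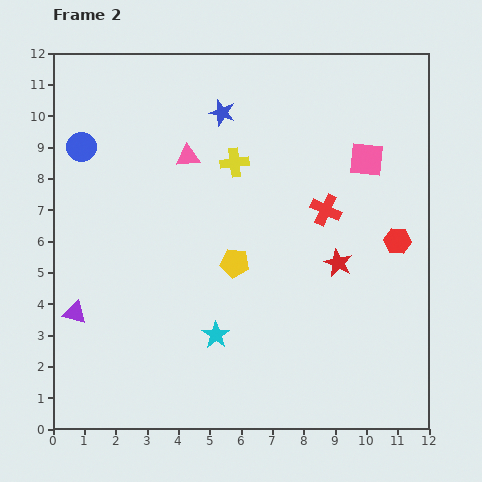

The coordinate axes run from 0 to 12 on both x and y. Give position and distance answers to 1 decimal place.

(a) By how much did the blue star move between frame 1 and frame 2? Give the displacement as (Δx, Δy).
(-1.3, 0.2)

The blue star was at (6.7, 9.9) in frame 1 and (5.4, 10.1) in frame 2.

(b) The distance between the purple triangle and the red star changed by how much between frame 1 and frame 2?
+3.8

Distance in frame 1: 4.8. Distance in frame 2: 8.6.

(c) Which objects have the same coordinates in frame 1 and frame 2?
the pink square, the cyan star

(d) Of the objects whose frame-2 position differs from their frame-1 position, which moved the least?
the blue star

(moved 1.3)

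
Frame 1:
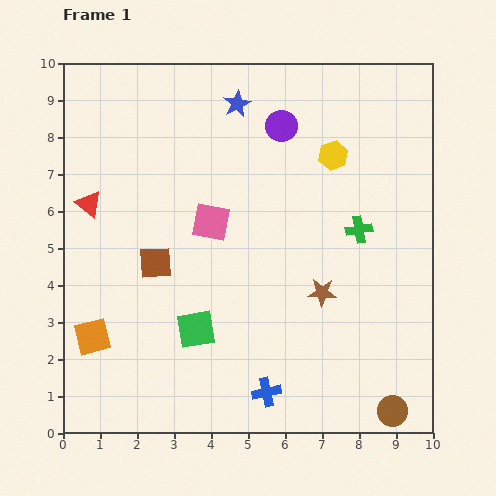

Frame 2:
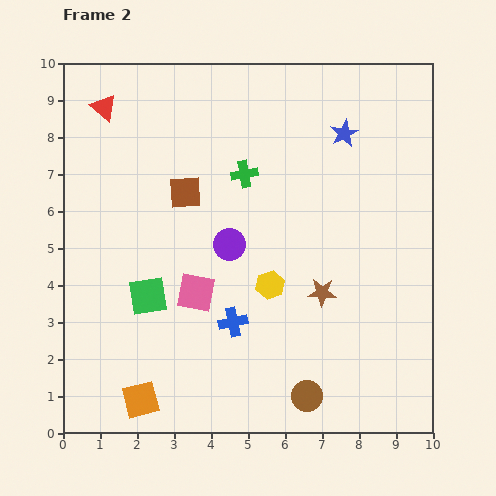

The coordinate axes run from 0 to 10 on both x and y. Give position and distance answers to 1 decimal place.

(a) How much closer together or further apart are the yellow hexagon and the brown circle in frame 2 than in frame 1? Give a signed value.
-3.9

Distance in frame 1: 7.1. Distance in frame 2: 3.2.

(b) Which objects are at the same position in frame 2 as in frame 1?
the brown star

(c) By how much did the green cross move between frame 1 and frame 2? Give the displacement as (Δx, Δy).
(-3.1, 1.5)

The green cross was at (8.0, 5.5) in frame 1 and (4.9, 7.0) in frame 2.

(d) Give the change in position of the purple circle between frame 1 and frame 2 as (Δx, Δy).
(-1.4, -3.2)

The purple circle was at (5.9, 8.3) in frame 1 and (4.5, 5.1) in frame 2.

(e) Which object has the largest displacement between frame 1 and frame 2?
the yellow hexagon

(moved 3.9; next 3.5)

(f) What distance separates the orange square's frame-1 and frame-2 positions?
2.1

The orange square moved from (0.8, 2.6) to (2.1, 0.9), a distance of √(1.3² + 1.7²) ≈ 2.1.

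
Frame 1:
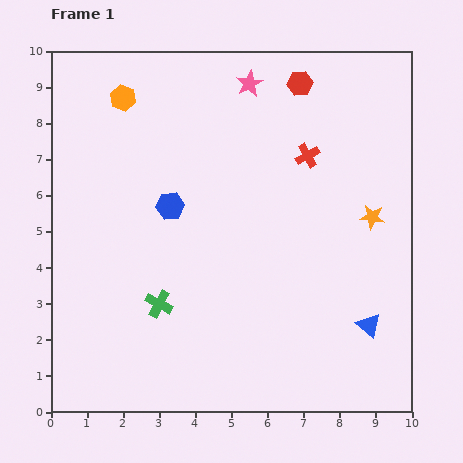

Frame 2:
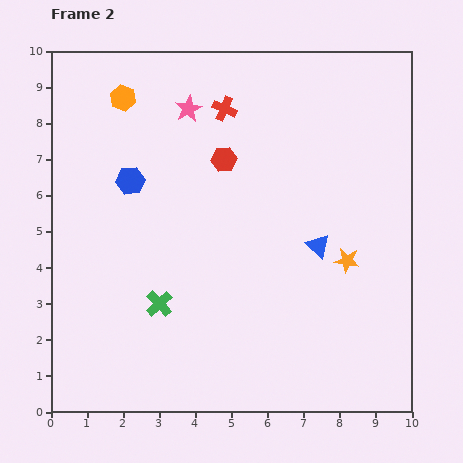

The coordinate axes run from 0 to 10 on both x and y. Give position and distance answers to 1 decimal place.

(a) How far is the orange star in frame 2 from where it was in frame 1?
1.4

The orange star moved from (8.9, 5.4) to (8.2, 4.2), a distance of √(0.7² + 1.2²) ≈ 1.4.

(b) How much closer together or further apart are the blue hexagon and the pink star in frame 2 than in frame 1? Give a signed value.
-1.4

Distance in frame 1: 4.0. Distance in frame 2: 2.6.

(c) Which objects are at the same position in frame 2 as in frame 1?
the orange hexagon, the green cross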